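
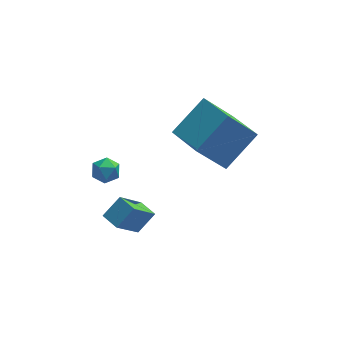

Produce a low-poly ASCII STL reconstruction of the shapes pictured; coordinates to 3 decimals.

solid 
facet normal -0.656 -0.483 -0.579
outer loop
vertex 0.579 -0.191 2.161
vertex -0.312 1.497 1.762
vertex 1.888 0.094 0.441
endloop
endfacet
facet normal 0.457 -0.866 0.204
outer loop
vertex 3.312 1.143 1.698
vertex 0.579 -0.191 2.161
vertex 1.888 0.094 0.441
endloop
endfacet
facet normal -0.656 -0.483 -0.579
outer loop
vertex 1.888 0.094 0.441
vertex -0.312 1.497 1.762
vertex 0.997 1.782 0.042
endloop
endfacet
facet normal 0.600 0.130 -0.789
outer loop
vertex 0.997 1.782 0.042
vertex 3.312 1.143 1.698
vertex 1.888 0.094 0.441
endloop
endfacet
facet normal -0.600 -0.130 0.789
outer loop
vertex 0.579 -0.191 2.161
vertex 1.112 2.546 3.019
vertex -0.312 1.497 1.762
endloop
endfacet
facet normal 0.457 -0.866 0.204
outer loop
vertex 2.003 0.858 3.418
vertex 0.579 -0.191 2.161
vertex 3.312 1.143 1.698
endloop
endfacet
facet normal -0.600 -0.130 0.789
outer loop
vertex 2.003 0.858 3.418
vertex 1.112 2.546 3.019
vertex 0.579 -0.191 2.161
endloop
endfacet
facet normal -0.457 0.866 -0.204
outer loop
vertex -0.312 1.497 1.762
vertex 1.112 2.546 3.019
vertex 0.997 1.782 0.042
endloop
endfacet
facet normal 0.600 0.130 -0.789
outer loop
vertex 2.421 2.831 1.299
vertex 3.312 1.143 1.698
vertex 0.997 1.782 0.042
endloop
endfacet
facet normal -0.457 0.866 -0.204
outer loop
vertex 0.997 1.782 0.042
vertex 1.112 2.546 3.019
vertex 2.421 2.831 1.299
endloop
endfacet
facet normal 0.656 0.483 0.579
outer loop
vertex 2.421 2.831 1.299
vertex 2.003 0.858 3.418
vertex 3.312 1.143 1.698
endloop
endfacet
facet normal 0.656 0.483 0.579
outer loop
vertex 1.112 2.546 3.019
vertex 2.003 0.858 3.418
vertex 2.421 2.831 1.299
endloop
endfacet
facet normal -0.478 0.249 0.842
outer loop
vertex -3.733 1.319 -0.06
vertex -3.484 0.739 0.253
vertex -3.118 1.34 0.283
endloop
endfacet
facet normal -0.292 0.831 0.473
outer loop
vertex -3.733 1.319 -0.06
vertex -3.118 1.34 0.283
vertex -3.187 1.668 -0.336
endloop
endfacet
facet normal -0.591 0.788 -0.174
outer loop
vertex -3.733 1.319 -0.06
vertex -3.187 1.668 -0.336
vertex -3.596 1.27 -0.749
endloop
endfacet
facet normal -0.963 0.178 -0.204
outer loop
vertex -3.733 1.319 -0.06
vertex -3.596 1.27 -0.749
vertex -3.779 0.696 -0.385
endloop
endfacet
facet normal -0.893 -0.155 0.423
outer loop
vertex -3.733 1.319 -0.06
vertex -3.779 0.696 -0.385
vertex -3.484 0.739 0.253
endloop
endfacet
facet normal 0.417 0.822 0.389
outer loop
vertex -3.187 1.668 -0.336
vertex -3.118 1.34 0.283
vertex -2.601 1.304 -0.195
endloop
endfacet
facet normal 0.117 -0.120 0.986
outer loop
vertex -3.118 1.34 0.283
vertex -3.484 0.739 0.253
vertex -2.784 0.73 0.169
endloop
endfacet
facet normal -0.554 -0.773 0.308
outer loop
vertex -3.484 0.739 0.253
vertex -3.779 0.696 -0.385
vertex -3.193 0.332 -0.244
endloop
endfacet
facet normal -0.669 -0.234 -0.706
outer loop
vertex -3.779 0.696 -0.385
vertex -3.596 1.27 -0.749
vertex -3.262 0.66 -0.863
endloop
endfacet
facet normal -0.069 0.752 -0.656
outer loop
vertex -3.596 1.27 -0.749
vertex -3.187 1.668 -0.336
vertex -2.896 1.261 -0.833
endloop
endfacet
facet normal 0.963 -0.178 0.204
outer loop
vertex -2.647 0.681 -0.52
vertex -2.601 1.304 -0.195
vertex -2.784 0.73 0.169
endloop
endfacet
facet normal 0.591 -0.788 0.174
outer loop
vertex -2.647 0.681 -0.52
vertex -2.784 0.73 0.169
vertex -3.193 0.332 -0.244
endloop
endfacet
facet normal 0.292 -0.831 -0.473
outer loop
vertex -2.647 0.681 -0.52
vertex -3.193 0.332 -0.244
vertex -3.262 0.66 -0.863
endloop
endfacet
facet normal 0.478 -0.249 -0.842
outer loop
vertex -2.647 0.681 -0.52
vertex -3.262 0.66 -0.863
vertex -2.896 1.261 -0.833
endloop
endfacet
facet normal 0.893 0.155 -0.423
outer loop
vertex -2.647 0.681 -0.52
vertex -2.896 1.261 -0.833
vertex -2.601 1.304 -0.195
endloop
endfacet
facet normal 0.669 0.234 0.706
outer loop
vertex -2.784 0.73 0.169
vertex -2.601 1.304 -0.195
vertex -3.118 1.34 0.283
endloop
endfacet
facet normal 0.069 -0.752 0.656
outer loop
vertex -3.193 0.332 -0.244
vertex -2.784 0.73 0.169
vertex -3.484 0.739 0.253
endloop
endfacet
facet normal -0.417 -0.822 -0.389
outer loop
vertex -3.262 0.66 -0.863
vertex -3.193 0.332 -0.244
vertex -3.779 0.696 -0.385
endloop
endfacet
facet normal -0.117 0.120 -0.986
outer loop
vertex -2.896 1.261 -0.833
vertex -3.262 0.66 -0.863
vertex -3.596 1.27 -0.749
endloop
endfacet
facet normal 0.554 0.773 -0.308
outer loop
vertex -2.601 1.304 -0.195
vertex -2.896 1.261 -0.833
vertex -3.187 1.668 -0.336
endloop
endfacet
facet normal -0.617 0.780 0.106
outer loop
vertex -2.682 -1.308 0.32
vertex -1.758 -0.365 -1.249
vertex -3.431 -1.8 -0.417
endloop
endfacet
facet normal -0.451 -0.460 0.765
outer loop
vertex -2.882 -2.495 -0.511
vertex -2.682 -1.308 0.32
vertex -3.431 -1.8 -0.417
endloop
endfacet
facet normal -0.617 0.780 0.106
outer loop
vertex -3.431 -1.8 -0.417
vertex -1.758 -0.365 -1.249
vertex -2.507 -0.857 -1.986
endloop
endfacet
facet normal -0.646 -0.424 -0.635
outer loop
vertex -2.507 -0.857 -1.986
vertex -2.882 -2.495 -0.511
vertex -3.431 -1.8 -0.417
endloop
endfacet
facet normal 0.646 0.424 0.635
outer loop
vertex -2.682 -1.308 0.32
vertex -1.209 -1.06 -1.343
vertex -1.758 -0.365 -1.249
endloop
endfacet
facet normal -0.451 -0.460 0.765
outer loop
vertex -2.133 -2.003 0.226
vertex -2.682 -1.308 0.32
vertex -2.882 -2.495 -0.511
endloop
endfacet
facet normal 0.646 0.424 0.635
outer loop
vertex -2.133 -2.003 0.226
vertex -1.209 -1.06 -1.343
vertex -2.682 -1.308 0.32
endloop
endfacet
facet normal 0.451 0.460 -0.765
outer loop
vertex -1.758 -0.365 -1.249
vertex -1.209 -1.06 -1.343
vertex -2.507 -0.857 -1.986
endloop
endfacet
facet normal -0.646 -0.424 -0.635
outer loop
vertex -1.958 -1.552 -2.08
vertex -2.882 -2.495 -0.511
vertex -2.507 -0.857 -1.986
endloop
endfacet
facet normal 0.451 0.460 -0.765
outer loop
vertex -2.507 -0.857 -1.986
vertex -1.209 -1.06 -1.343
vertex -1.958 -1.552 -2.08
endloop
endfacet
facet normal 0.617 -0.780 -0.106
outer loop
vertex -1.958 -1.552 -2.08
vertex -2.133 -2.003 0.226
vertex -2.882 -2.495 -0.511
endloop
endfacet
facet normal 0.617 -0.780 -0.106
outer loop
vertex -1.209 -1.06 -1.343
vertex -2.133 -2.003 0.226
vertex -1.958 -1.552 -2.08
endloop
endfacet

endsolid


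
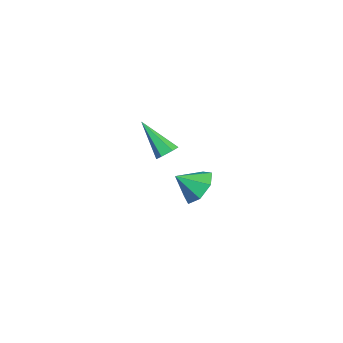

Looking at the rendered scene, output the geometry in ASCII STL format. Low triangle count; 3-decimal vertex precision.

solid 
facet normal -0.041 0.790 -0.612
outer loop
vertex 3.472 0.352 -0.836
vertex 2.887 -0.086 -1.362
vertex 2.717 0.45 -0.659
endloop
endfacet
facet normal 0.232 0.035 0.972
outer loop
vertex 3.472 0.352 -0.836
vertex 2.717 0.45 -0.659
vertex 2.933 -0.994 -0.658
endloop
endfacet
facet normal -0.041 0.790 -0.612
outer loop
vertex 2.717 0.45 -0.659
vertex 2.887 -0.086 -1.362
vertex 2.091 0.145 -1.011
endloop
endfacet
facet normal -0.463 -0.069 0.884
outer loop
vertex 2.717 0.45 -0.659
vertex 2.091 0.145 -1.011
vertex 2.933 -0.994 -0.658
endloop
endfacet
facet normal -0.041 0.790 -0.612
outer loop
vertex 2.091 0.145 -1.011
vertex 2.887 -0.086 -1.362
vertex 2.063 -0.334 -1.627
endloop
endfacet
facet normal -0.793 -0.463 0.396
outer loop
vertex 2.091 0.145 -1.011
vertex 2.063 -0.334 -1.627
vertex 2.933 -0.994 -0.658
endloop
endfacet
facet normal -0.041 0.790 -0.612
outer loop
vertex 2.063 -0.334 -1.627
vertex 2.887 -0.086 -1.362
vertex 2.656 -0.626 -2.044
endloop
endfacet
facet normal -0.508 -0.852 -0.125
outer loop
vertex 2.063 -0.334 -1.627
vertex 2.656 -0.626 -2.044
vertex 2.933 -0.994 -0.658
endloop
endfacet
facet normal -0.041 0.790 -0.612
outer loop
vertex 2.656 -0.626 -2.044
vertex 2.887 -0.086 -1.362
vertex 3.422 -0.511 -1.947
endloop
endfacet
facet normal 0.178 -0.942 -0.286
outer loop
vertex 2.656 -0.626 -2.044
vertex 3.422 -0.511 -1.947
vertex 2.933 -0.994 -0.658
endloop
endfacet
facet normal -0.041 0.790 -0.611
outer loop
vertex 3.422 -0.511 -1.947
vertex 2.887 -0.086 -1.362
vertex 3.785 -0.076 -1.409
endloop
endfacet
facet normal 0.746 -0.665 0.034
outer loop
vertex 3.422 -0.511 -1.947
vertex 3.785 -0.076 -1.409
vertex 2.933 -0.994 -0.658
endloop
endfacet
facet normal -0.041 0.790 -0.612
outer loop
vertex 3.785 -0.076 -1.409
vertex 2.887 -0.086 -1.362
vertex 3.472 0.352 -0.836
endloop
endfacet
facet normal 0.771 -0.230 0.593
outer loop
vertex 3.785 -0.076 -1.409
vertex 3.472 0.352 -0.836
vertex 2.933 -0.994 -0.658
endloop
endfacet
facet normal 0.465 0.533 -0.707
outer loop
vertex -1.707 -0.859 -2.265
vertex -2.053 -1.059 -2.643
vertex -2.177 -0.595 -2.375
endloop
endfacet
facet normal 0.117 0.552 0.826
outer loop
vertex -1.707 -0.859 -2.265
vertex -2.177 -0.595 -2.375
vertex -2.967 -2.101 -1.257
endloop
endfacet
facet normal 0.466 0.533 -0.707
outer loop
vertex -2.177 -0.595 -2.375
vertex -2.053 -1.059 -2.643
vertex -2.523 -0.794 -2.753
endloop
endfacet
facet normal -0.714 0.618 0.328
outer loop
vertex -2.177 -0.595 -2.375
vertex -2.523 -0.794 -2.753
vertex -2.967 -2.101 -1.257
endloop
endfacet
facet normal 0.466 0.533 -0.707
outer loop
vertex -2.523 -0.794 -2.753
vertex -2.053 -1.059 -2.643
vertex -2.399 -1.258 -3.021
endloop
endfacet
facet normal -0.941 -0.060 -0.332
outer loop
vertex -2.523 -0.794 -2.753
vertex -2.399 -1.258 -3.021
vertex -2.967 -2.101 -1.257
endloop
endfacet
facet normal 0.466 0.532 -0.707
outer loop
vertex -2.399 -1.258 -3.021
vertex -2.053 -1.059 -2.643
vertex -1.93 -1.523 -2.911
endloop
endfacet
facet normal -0.338 -0.802 -0.492
outer loop
vertex -2.399 -1.258 -3.021
vertex -1.93 -1.523 -2.911
vertex -2.967 -2.101 -1.257
endloop
endfacet
facet normal 0.466 0.532 -0.707
outer loop
vertex -1.93 -1.523 -2.911
vertex -2.053 -1.059 -2.643
vertex -1.584 -1.324 -2.533
endloop
endfacet
facet normal 0.494 -0.870 0.006
outer loop
vertex -1.93 -1.523 -2.911
vertex -1.584 -1.324 -2.533
vertex -2.967 -2.101 -1.257
endloop
endfacet
facet normal 0.466 0.531 -0.708
outer loop
vertex -1.584 -1.324 -2.533
vertex -2.053 -1.059 -2.643
vertex -1.707 -0.859 -2.265
endloop
endfacet
facet normal 0.722 -0.192 0.665
outer loop
vertex -1.584 -1.324 -2.533
vertex -1.707 -0.859 -2.265
vertex -2.967 -2.101 -1.257
endloop
endfacet

endsolid


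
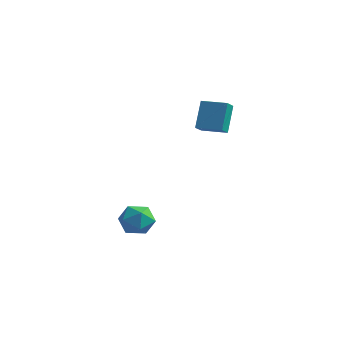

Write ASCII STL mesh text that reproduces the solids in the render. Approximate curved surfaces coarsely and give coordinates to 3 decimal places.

solid 
facet normal -0.962 -0.271 -0.028
outer loop
vertex 2.566 -0.177 2.991
vertex 2.284 0.671 4.495
vertex 2.358 0.613 2.506
endloop
endfacet
facet normal 0.161 -0.485 -0.859
outer loop
vertex 3.696 0.989 2.545
vertex 2.566 -0.177 2.991
vertex 2.358 0.613 2.506
endloop
endfacet
facet normal -0.962 -0.271 -0.028
outer loop
vertex 2.358 0.613 2.506
vertex 2.284 0.671 4.495
vertex 2.076 1.461 4.01
endloop
endfacet
facet normal -0.219 0.832 -0.510
outer loop
vertex 2.076 1.461 4.01
vertex 3.696 0.989 2.545
vertex 2.358 0.613 2.506
endloop
endfacet
facet normal 0.219 -0.832 0.510
outer loop
vertex 2.566 -0.177 2.991
vertex 3.622 1.047 4.534
vertex 2.284 0.671 4.495
endloop
endfacet
facet normal 0.161 -0.485 -0.859
outer loop
vertex 3.904 0.199 3.03
vertex 2.566 -0.177 2.991
vertex 3.696 0.989 2.545
endloop
endfacet
facet normal 0.219 -0.832 0.510
outer loop
vertex 3.904 0.199 3.03
vertex 3.622 1.047 4.534
vertex 2.566 -0.177 2.991
endloop
endfacet
facet normal -0.161 0.485 0.859
outer loop
vertex 2.284 0.671 4.495
vertex 3.622 1.047 4.534
vertex 2.076 1.461 4.01
endloop
endfacet
facet normal -0.219 0.832 -0.510
outer loop
vertex 3.414 1.837 4.049
vertex 3.696 0.989 2.545
vertex 2.076 1.461 4.01
endloop
endfacet
facet normal -0.161 0.485 0.859
outer loop
vertex 2.076 1.461 4.01
vertex 3.622 1.047 4.534
vertex 3.414 1.837 4.049
endloop
endfacet
facet normal 0.962 0.271 0.028
outer loop
vertex 3.414 1.837 4.049
vertex 3.904 0.199 3.03
vertex 3.696 0.989 2.545
endloop
endfacet
facet normal 0.962 0.271 0.028
outer loop
vertex 3.622 1.047 4.534
vertex 3.904 0.199 3.03
vertex 3.414 1.837 4.049
endloop
endfacet
facet normal 0.111 0.097 0.989
outer loop
vertex 1.12 -2.123 -2.188
vertex 0.46 -2.899 -2.038
vertex 1.468 -3.091 -2.132
endloop
endfacet
facet normal 0.706 0.291 0.646
outer loop
vertex 1.12 -2.123 -2.188
vertex 1.468 -3.091 -2.132
vertex 1.85 -2.447 -2.84
endloop
endfacet
facet normal 0.539 0.819 0.197
outer loop
vertex 1.12 -2.123 -2.188
vertex 1.85 -2.447 -2.84
vertex 1.079 -1.857 -3.183
endloop
endfacet
facet normal -0.159 0.952 0.261
outer loop
vertex 1.12 -2.123 -2.188
vertex 1.079 -1.857 -3.183
vertex 0.219 -2.136 -2.688
endloop
endfacet
facet normal -0.424 0.506 0.751
outer loop
vertex 1.12 -2.123 -2.188
vertex 0.219 -2.136 -2.688
vertex 0.46 -2.899 -2.038
endloop
endfacet
facet normal 0.929 -0.266 0.259
outer loop
vertex 1.85 -2.447 -2.84
vertex 1.468 -3.091 -2.132
vertex 1.641 -3.424 -3.092
endloop
endfacet
facet normal -0.035 -0.580 0.814
outer loop
vertex 1.468 -3.091 -2.132
vertex 0.46 -2.899 -2.038
vertex 0.781 -3.703 -2.597
endloop
endfacet
facet normal -0.899 0.082 0.429
outer loop
vertex 0.46 -2.899 -2.038
vertex 0.219 -2.136 -2.688
vertex 0.01 -3.113 -2.94
endloop
endfacet
facet normal -0.470 0.804 -0.364
outer loop
vertex 0.219 -2.136 -2.688
vertex 1.079 -1.857 -3.183
vertex 0.392 -2.469 -3.648
endloop
endfacet
facet normal 0.659 0.589 -0.468
outer loop
vertex 1.079 -1.857 -3.183
vertex 1.85 -2.447 -2.84
vertex 1.4 -2.661 -3.742
endloop
endfacet
facet normal 0.159 -0.952 -0.261
outer loop
vertex 0.74 -3.437 -3.592
vertex 1.641 -3.424 -3.092
vertex 0.781 -3.703 -2.597
endloop
endfacet
facet normal -0.539 -0.819 -0.197
outer loop
vertex 0.74 -3.437 -3.592
vertex 0.781 -3.703 -2.597
vertex 0.01 -3.113 -2.94
endloop
endfacet
facet normal -0.706 -0.291 -0.646
outer loop
vertex 0.74 -3.437 -3.592
vertex 0.01 -3.113 -2.94
vertex 0.392 -2.469 -3.648
endloop
endfacet
facet normal -0.111 -0.097 -0.989
outer loop
vertex 0.74 -3.437 -3.592
vertex 0.392 -2.469 -3.648
vertex 1.4 -2.661 -3.742
endloop
endfacet
facet normal 0.424 -0.506 -0.751
outer loop
vertex 0.74 -3.437 -3.592
vertex 1.4 -2.661 -3.742
vertex 1.641 -3.424 -3.092
endloop
endfacet
facet normal 0.470 -0.804 0.364
outer loop
vertex 0.781 -3.703 -2.597
vertex 1.641 -3.424 -3.092
vertex 1.468 -3.091 -2.132
endloop
endfacet
facet normal -0.659 -0.589 0.468
outer loop
vertex 0.01 -3.113 -2.94
vertex 0.781 -3.703 -2.597
vertex 0.46 -2.899 -2.038
endloop
endfacet
facet normal -0.929 0.266 -0.259
outer loop
vertex 0.392 -2.469 -3.648
vertex 0.01 -3.113 -2.94
vertex 0.219 -2.136 -2.688
endloop
endfacet
facet normal 0.035 0.580 -0.814
outer loop
vertex 1.4 -2.661 -3.742
vertex 0.392 -2.469 -3.648
vertex 1.079 -1.857 -3.183
endloop
endfacet
facet normal 0.899 -0.082 -0.429
outer loop
vertex 1.641 -3.424 -3.092
vertex 1.4 -2.661 -3.742
vertex 1.85 -2.447 -2.84
endloop
endfacet

endsolid


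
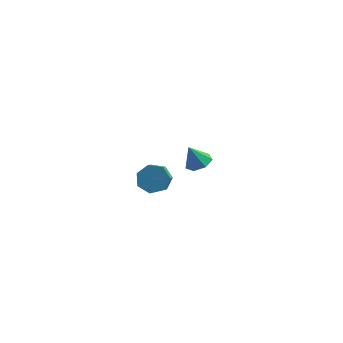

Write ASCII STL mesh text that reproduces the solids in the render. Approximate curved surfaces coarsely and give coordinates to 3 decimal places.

solid 
facet normal 0.414 0.033 -0.910
outer loop
vertex 2.841 2.792 0.682
vertex 2.267 2.817 0.422
vertex 2.636 3.293 0.607
endloop
endfacet
facet normal 0.533 0.335 0.777
outer loop
vertex 2.841 2.792 0.682
vertex 2.636 3.293 0.607
vertex 1.833 2.783 1.378
endloop
endfacet
facet normal 0.414 0.032 -0.910
outer loop
vertex 2.636 3.293 0.607
vertex 2.267 2.817 0.422
vertex 2.153 3.436 0.392
endloop
endfacet
facet normal 0.001 0.834 0.552
outer loop
vertex 2.636 3.293 0.607
vertex 2.153 3.436 0.392
vertex 1.833 2.783 1.378
endloop
endfacet
facet normal 0.413 0.032 -0.910
outer loop
vertex 2.153 3.436 0.392
vertex 2.267 2.817 0.422
vertex 1.757 3.112 0.201
endloop
endfacet
facet normal -0.681 0.693 0.238
outer loop
vertex 2.153 3.436 0.392
vertex 1.757 3.112 0.201
vertex 1.833 2.783 1.378
endloop
endfacet
facet normal 0.413 0.032 -0.910
outer loop
vertex 1.757 3.112 0.201
vertex 2.267 2.817 0.422
vertex 1.744 2.566 0.176
endloop
endfacet
facet normal -0.997 0.021 0.070
outer loop
vertex 1.757 3.112 0.201
vertex 1.744 2.566 0.176
vertex 1.833 2.783 1.378
endloop
endfacet
facet normal 0.413 0.031 -0.910
outer loop
vertex 1.744 2.566 0.176
vertex 2.267 2.817 0.422
vertex 2.126 2.209 0.337
endloop
endfacet
facet normal -0.711 -0.681 0.176
outer loop
vertex 1.744 2.566 0.176
vertex 2.126 2.209 0.337
vertex 1.833 2.783 1.378
endloop
endfacet
facet normal 0.413 0.031 -0.910
outer loop
vertex 2.126 2.209 0.337
vertex 2.267 2.817 0.422
vertex 2.614 2.31 0.562
endloop
endfacet
facet normal -0.037 -0.879 0.475
outer loop
vertex 2.126 2.209 0.337
vertex 2.614 2.31 0.562
vertex 1.833 2.783 1.378
endloop
endfacet
facet normal 0.414 0.032 -0.910
outer loop
vertex 2.614 2.31 0.562
vertex 2.267 2.817 0.422
vertex 2.841 2.792 0.682
endloop
endfacet
facet normal 0.516 -0.428 0.742
outer loop
vertex 2.614 2.31 0.562
vertex 2.841 2.792 0.682
vertex 1.833 2.783 1.378
endloop
endfacet
facet normal -0.023 0.781 -0.624
outer loop
vertex 1.841 -1.962 3.349
vertex 1.177 -2.032 3.286
vertex 1.518 -1.666 3.731
endloop
endfacet
facet normal 0.831 0.362 0.422
outer loop
vertex 1.841 -1.962 3.349
vertex 1.518 -1.666 3.731
vertex 1.866 -2.797 4.017
endloop
endfacet
facet normal 0.832 0.362 0.420
outer loop
vertex 1.866 -2.797 4.017
vertex 1.518 -1.666 3.731
vertex 1.544 -2.501 4.399
endloop
endfacet
facet normal 0.024 -0.780 0.625
outer loop
vertex 1.866 -2.797 4.017
vertex 1.544 -2.501 4.399
vertex 1.203 -2.868 3.954
endloop
endfacet
facet normal -0.025 0.781 -0.624
outer loop
vertex 1.518 -1.666 3.731
vertex 1.177 -2.032 3.286
vertex 0.939 -1.646 3.779
endloop
endfacet
facet normal 0.086 0.624 0.777
outer loop
vertex 1.518 -1.666 3.731
vertex 0.939 -1.646 3.779
vertex 1.544 -2.501 4.399
endloop
endfacet
facet normal 0.086 0.624 0.777
outer loop
vertex 1.544 -2.501 4.399
vertex 0.939 -1.646 3.779
vertex 0.964 -2.481 4.447
endloop
endfacet
facet normal 0.025 -0.780 0.625
outer loop
vertex 1.544 -2.501 4.399
vertex 0.964 -2.481 4.447
vertex 1.203 -2.868 3.954
endloop
endfacet
facet normal -0.024 0.781 -0.624
outer loop
vertex 0.939 -1.646 3.779
vertex 1.177 -2.032 3.286
vertex 0.539 -1.917 3.455
endloop
endfacet
facet normal -0.726 0.416 0.548
outer loop
vertex 0.939 -1.646 3.779
vertex 0.539 -1.917 3.455
vertex 0.964 -2.481 4.447
endloop
endfacet
facet normal -0.727 0.415 0.547
outer loop
vertex 0.964 -2.481 4.447
vertex 0.539 -1.917 3.455
vertex 0.565 -2.752 4.123
endloop
endfacet
facet normal 0.023 -0.781 0.624
outer loop
vertex 0.964 -2.481 4.447
vertex 0.565 -2.752 4.123
vertex 1.203 -2.868 3.954
endloop
endfacet
facet normal -0.025 0.781 -0.624
outer loop
vertex 0.539 -1.917 3.455
vertex 1.177 -2.032 3.286
vertex 0.62 -2.275 3.004
endloop
endfacet
facet normal -0.990 -0.106 -0.094
outer loop
vertex 0.539 -1.917 3.455
vertex 0.62 -2.275 3.004
vertex 0.565 -2.752 4.123
endloop
endfacet
facet normal -0.990 -0.106 -0.094
outer loop
vertex 0.565 -2.752 4.123
vertex 0.62 -2.275 3.004
vertex 0.646 -3.11 3.672
endloop
endfacet
facet normal 0.023 -0.781 0.624
outer loop
vertex 0.565 -2.752 4.123
vertex 0.646 -3.11 3.672
vertex 1.203 -2.868 3.954
endloop
endfacet
facet normal -0.025 0.781 -0.624
outer loop
vertex 0.62 -2.275 3.004
vertex 1.177 -2.032 3.286
vertex 1.12 -2.45 2.765
endloop
endfacet
facet normal -0.509 -0.547 -0.664
outer loop
vertex 0.62 -2.275 3.004
vertex 1.12 -2.45 2.765
vertex 0.646 -3.11 3.672
endloop
endfacet
facet normal -0.510 -0.547 -0.664
outer loop
vertex 0.646 -3.11 3.672
vertex 1.12 -2.45 2.765
vertex 1.146 -3.286 3.433
endloop
endfacet
facet normal 0.023 -0.781 0.624
outer loop
vertex 0.646 -3.11 3.672
vertex 1.146 -3.286 3.433
vertex 1.203 -2.868 3.954
endloop
endfacet
facet normal -0.023 0.781 -0.624
outer loop
vertex 1.12 -2.45 2.765
vertex 1.177 -2.032 3.286
vertex 1.664 -2.311 2.919
endloop
endfacet
facet normal 0.356 -0.577 -0.736
outer loop
vertex 1.12 -2.45 2.765
vertex 1.664 -2.311 2.919
vertex 1.146 -3.286 3.433
endloop
endfacet
facet normal 0.357 -0.577 -0.735
outer loop
vertex 1.146 -3.286 3.433
vertex 1.664 -2.311 2.919
vertex 1.689 -3.146 3.587
endloop
endfacet
facet normal 0.024 -0.781 0.624
outer loop
vertex 1.146 -3.286 3.433
vertex 1.689 -3.146 3.587
vertex 1.203 -2.868 3.954
endloop
endfacet
facet normal -0.023 0.781 -0.624
outer loop
vertex 1.664 -2.311 2.919
vertex 1.177 -2.032 3.286
vertex 1.841 -1.962 3.349
endloop
endfacet
facet normal 0.952 -0.173 -0.252
outer loop
vertex 1.664 -2.311 2.919
vertex 1.841 -1.962 3.349
vertex 1.689 -3.146 3.587
endloop
endfacet
facet normal 0.952 -0.173 -0.252
outer loop
vertex 1.689 -3.146 3.587
vertex 1.841 -1.962 3.349
vertex 1.866 -2.797 4.017
endloop
endfacet
facet normal 0.024 -0.781 0.624
outer loop
vertex 1.689 -3.146 3.587
vertex 1.866 -2.797 4.017
vertex 1.203 -2.868 3.954
endloop
endfacet

endsolid


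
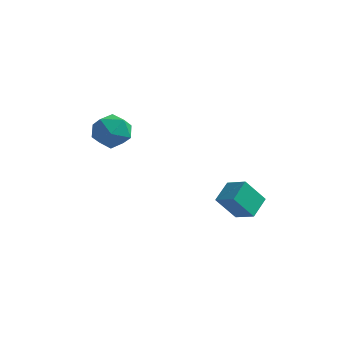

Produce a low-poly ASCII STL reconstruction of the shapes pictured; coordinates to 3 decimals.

solid 
facet normal -0.482 -0.374 0.793
outer loop
vertex 2.682 -3.346 -3.041
vertex 2.753 -2.307 -2.508
vertex 1.729 -3.055 -3.483
endloop
endfacet
facet normal -0.060 -0.888 -0.455
outer loop
vertex 2.427 -2.513 -4.632
vertex 2.682 -3.346 -3.041
vertex 1.729 -3.055 -3.483
endloop
endfacet
facet normal -0.482 -0.374 0.793
outer loop
vertex 1.729 -3.055 -3.483
vertex 2.753 -2.307 -2.508
vertex 1.8 -2.016 -2.95
endloop
endfacet
facet normal -0.874 0.267 -0.405
outer loop
vertex 1.8 -2.016 -2.95
vertex 2.427 -2.513 -4.632
vertex 1.729 -3.055 -3.483
endloop
endfacet
facet normal 0.874 -0.267 0.405
outer loop
vertex 2.682 -3.346 -3.041
vertex 3.451 -1.765 -3.657
vertex 2.753 -2.307 -2.508
endloop
endfacet
facet normal -0.060 -0.888 -0.455
outer loop
vertex 3.38 -2.804 -4.19
vertex 2.682 -3.346 -3.041
vertex 2.427 -2.513 -4.632
endloop
endfacet
facet normal 0.874 -0.267 0.405
outer loop
vertex 3.38 -2.804 -4.19
vertex 3.451 -1.765 -3.657
vertex 2.682 -3.346 -3.041
endloop
endfacet
facet normal 0.060 0.888 0.455
outer loop
vertex 2.753 -2.307 -2.508
vertex 3.451 -1.765 -3.657
vertex 1.8 -2.016 -2.95
endloop
endfacet
facet normal -0.874 0.267 -0.405
outer loop
vertex 2.498 -1.474 -4.099
vertex 2.427 -2.513 -4.632
vertex 1.8 -2.016 -2.95
endloop
endfacet
facet normal 0.060 0.888 0.455
outer loop
vertex 1.8 -2.016 -2.95
vertex 3.451 -1.765 -3.657
vertex 2.498 -1.474 -4.099
endloop
endfacet
facet normal 0.482 0.374 -0.793
outer loop
vertex 2.498 -1.474 -4.099
vertex 3.38 -2.804 -4.19
vertex 2.427 -2.513 -4.632
endloop
endfacet
facet normal 0.482 0.374 -0.793
outer loop
vertex 3.451 -1.765 -3.657
vertex 3.38 -2.804 -4.19
vertex 2.498 -1.474 -4.099
endloop
endfacet
facet normal -0.683 0.131 0.719
outer loop
vertex -3.555 -3.902 0.198
vertex -2.957 -4.366 0.85
vertex -2.893 -3.376 0.731
endloop
endfacet
facet normal -0.715 0.657 0.239
outer loop
vertex -3.555 -3.902 0.198
vertex -2.893 -3.376 0.731
vertex -3.03 -3.173 -0.238
endloop
endfacet
facet normal -0.840 0.366 -0.400
outer loop
vertex -3.555 -3.902 0.198
vertex -3.03 -3.173 -0.238
vertex -3.178 -4.037 -0.717
endloop
endfacet
facet normal -0.886 -0.341 -0.315
outer loop
vertex -3.555 -3.902 0.198
vertex -3.178 -4.037 -0.717
vertex -3.133 -4.774 -0.044
endloop
endfacet
facet normal -0.788 -0.486 0.377
outer loop
vertex -3.555 -3.902 0.198
vertex -3.133 -4.774 -0.044
vertex -2.957 -4.366 0.85
endloop
endfacet
facet normal -0.075 0.974 0.215
outer loop
vertex -3.03 -3.173 -0.238
vertex -2.893 -3.376 0.731
vertex -2.107 -3.186 0.144
endloop
endfacet
facet normal -0.023 0.121 0.992
outer loop
vertex -2.893 -3.376 0.731
vertex -2.957 -4.366 0.85
vertex -2.062 -3.923 0.817
endloop
endfacet
facet normal -0.194 -0.877 0.439
outer loop
vertex -2.957 -4.366 0.85
vertex -3.133 -4.774 -0.044
vertex -2.21 -4.787 0.338
endloop
endfacet
facet normal -0.353 -0.643 -0.680
outer loop
vertex -3.133 -4.774 -0.044
vertex -3.178 -4.037 -0.717
vertex -2.347 -4.584 -0.631
endloop
endfacet
facet normal -0.279 0.502 -0.819
outer loop
vertex -3.178 -4.037 -0.717
vertex -3.03 -3.173 -0.238
vertex -2.283 -3.594 -0.75
endloop
endfacet
facet normal 0.886 0.341 0.315
outer loop
vertex -1.685 -4.058 -0.098
vertex -2.107 -3.186 0.144
vertex -2.062 -3.923 0.817
endloop
endfacet
facet normal 0.840 -0.366 0.400
outer loop
vertex -1.685 -4.058 -0.098
vertex -2.062 -3.923 0.817
vertex -2.21 -4.787 0.338
endloop
endfacet
facet normal 0.715 -0.657 -0.239
outer loop
vertex -1.685 -4.058 -0.098
vertex -2.21 -4.787 0.338
vertex -2.347 -4.584 -0.631
endloop
endfacet
facet normal 0.683 -0.131 -0.719
outer loop
vertex -1.685 -4.058 -0.098
vertex -2.347 -4.584 -0.631
vertex -2.283 -3.594 -0.75
endloop
endfacet
facet normal 0.788 0.486 -0.377
outer loop
vertex -1.685 -4.058 -0.098
vertex -2.283 -3.594 -0.75
vertex -2.107 -3.186 0.144
endloop
endfacet
facet normal 0.353 0.643 0.680
outer loop
vertex -2.062 -3.923 0.817
vertex -2.107 -3.186 0.144
vertex -2.893 -3.376 0.731
endloop
endfacet
facet normal 0.279 -0.502 0.819
outer loop
vertex -2.21 -4.787 0.338
vertex -2.062 -3.923 0.817
vertex -2.957 -4.366 0.85
endloop
endfacet
facet normal 0.075 -0.974 -0.215
outer loop
vertex -2.347 -4.584 -0.631
vertex -2.21 -4.787 0.338
vertex -3.133 -4.774 -0.044
endloop
endfacet
facet normal 0.023 -0.121 -0.992
outer loop
vertex -2.283 -3.594 -0.75
vertex -2.347 -4.584 -0.631
vertex -3.178 -4.037 -0.717
endloop
endfacet
facet normal 0.194 0.877 -0.439
outer loop
vertex -2.107 -3.186 0.144
vertex -2.283 -3.594 -0.75
vertex -3.03 -3.173 -0.238
endloop
endfacet

endsolid


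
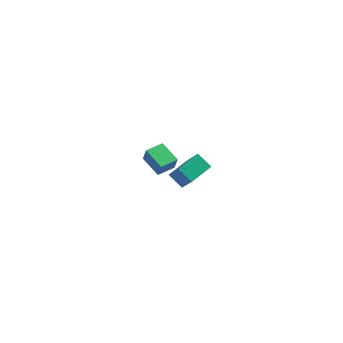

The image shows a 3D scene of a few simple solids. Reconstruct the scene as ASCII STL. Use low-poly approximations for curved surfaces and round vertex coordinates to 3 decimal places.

solid 
facet normal -0.770 0.575 0.277
outer loop
vertex -3.623 -2.508 3.334
vertex -3.054 -1.735 3.31
vertex -3.818 -2.39 2.546
endloop
endfacet
facet normal -0.592 -0.806 0.026
outer loop
vertex -2.886 -3.085 2.21
vertex -3.623 -2.508 3.334
vertex -3.818 -2.39 2.546
endloop
endfacet
facet normal -0.770 0.575 0.277
outer loop
vertex -3.818 -2.39 2.546
vertex -3.054 -1.735 3.31
vertex -3.249 -1.616 2.522
endloop
endfacet
facet normal -0.238 0.145 -0.960
outer loop
vertex -3.249 -1.616 2.522
vertex -2.886 -3.085 2.21
vertex -3.818 -2.39 2.546
endloop
endfacet
facet normal 0.238 -0.145 0.960
outer loop
vertex -3.623 -2.508 3.334
vertex -2.122 -2.43 2.974
vertex -3.054 -1.735 3.31
endloop
endfacet
facet normal -0.592 -0.805 0.025
outer loop
vertex -2.691 -3.204 2.998
vertex -3.623 -2.508 3.334
vertex -2.886 -3.085 2.21
endloop
endfacet
facet normal 0.238 -0.145 0.960
outer loop
vertex -2.691 -3.204 2.998
vertex -2.122 -2.43 2.974
vertex -3.623 -2.508 3.334
endloop
endfacet
facet normal 0.592 0.806 -0.025
outer loop
vertex -3.054 -1.735 3.31
vertex -2.122 -2.43 2.974
vertex -3.249 -1.616 2.522
endloop
endfacet
facet normal -0.238 0.145 -0.960
outer loop
vertex -2.317 -2.312 2.186
vertex -2.886 -3.085 2.21
vertex -3.249 -1.616 2.522
endloop
endfacet
facet normal 0.592 0.805 -0.026
outer loop
vertex -3.249 -1.616 2.522
vertex -2.122 -2.43 2.974
vertex -2.317 -2.312 2.186
endloop
endfacet
facet normal 0.770 -0.575 -0.277
outer loop
vertex -2.317 -2.312 2.186
vertex -2.691 -3.204 2.998
vertex -2.886 -3.085 2.21
endloop
endfacet
facet normal 0.770 -0.575 -0.277
outer loop
vertex -2.122 -2.43 2.974
vertex -2.691 -3.204 2.998
vertex -2.317 -2.312 2.186
endloop
endfacet
facet normal -0.367 0.476 -0.799
outer loop
vertex -4.207 3.219 -4.302
vertex -3.509 4.355 -3.946
vertex -3.411 2.903 -4.856
endloop
endfacet
facet normal -0.506 -0.823 -0.258
outer loop
vertex -2.611 1.865 -3.114
vertex -4.207 3.219 -4.302
vertex -3.411 2.903 -4.856
endloop
endfacet
facet normal -0.367 0.476 -0.799
outer loop
vertex -3.411 2.903 -4.856
vertex -3.509 4.355 -3.946
vertex -2.713 4.039 -4.5
endloop
endfacet
facet normal 0.781 -0.310 -0.543
outer loop
vertex -2.713 4.039 -4.5
vertex -2.611 1.865 -3.114
vertex -3.411 2.903 -4.856
endloop
endfacet
facet normal -0.781 0.310 0.543
outer loop
vertex -4.207 3.219 -4.302
vertex -2.709 3.317 -2.204
vertex -3.509 4.355 -3.946
endloop
endfacet
facet normal -0.506 -0.823 -0.258
outer loop
vertex -3.407 2.181 -2.56
vertex -4.207 3.219 -4.302
vertex -2.611 1.865 -3.114
endloop
endfacet
facet normal -0.781 0.310 0.543
outer loop
vertex -3.407 2.181 -2.56
vertex -2.709 3.317 -2.204
vertex -4.207 3.219 -4.302
endloop
endfacet
facet normal 0.506 0.823 0.258
outer loop
vertex -3.509 4.355 -3.946
vertex -2.709 3.317 -2.204
vertex -2.713 4.039 -4.5
endloop
endfacet
facet normal 0.781 -0.310 -0.543
outer loop
vertex -1.913 3.001 -2.758
vertex -2.611 1.865 -3.114
vertex -2.713 4.039 -4.5
endloop
endfacet
facet normal 0.506 0.823 0.258
outer loop
vertex -2.713 4.039 -4.5
vertex -2.709 3.317 -2.204
vertex -1.913 3.001 -2.758
endloop
endfacet
facet normal 0.367 -0.476 0.799
outer loop
vertex -1.913 3.001 -2.758
vertex -3.407 2.181 -2.56
vertex -2.611 1.865 -3.114
endloop
endfacet
facet normal 0.367 -0.476 0.799
outer loop
vertex -2.709 3.317 -2.204
vertex -3.407 2.181 -2.56
vertex -1.913 3.001 -2.758
endloop
endfacet

endsolid


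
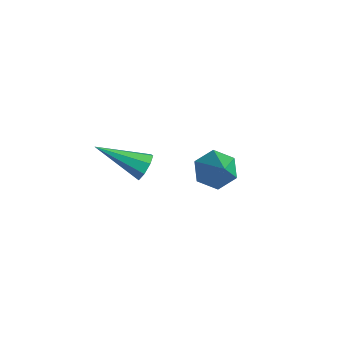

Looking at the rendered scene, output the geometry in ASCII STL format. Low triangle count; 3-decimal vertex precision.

solid 
facet normal -0.636 0.329 -0.698
outer loop
vertex -0.423 2.968 -3.52
vertex -1.015 2.497 -3.203
vertex -0.914 3.265 -2.933
endloop
endfacet
facet normal 0.681 0.699 0.216
outer loop
vertex -0.423 2.968 -3.52
vertex -0.914 3.265 -2.933
vertex 0.175 1.883 -1.897
endloop
endfacet
facet normal -0.636 0.329 -0.698
outer loop
vertex -0.914 3.265 -2.933
vertex -1.015 2.497 -3.203
vertex -1.505 2.794 -2.616
endloop
endfacet
facet normal -0.030 0.584 0.811
outer loop
vertex -0.914 3.265 -2.933
vertex -1.505 2.794 -2.616
vertex 0.175 1.883 -1.897
endloop
endfacet
facet normal -0.636 0.329 -0.698
outer loop
vertex -1.505 2.794 -2.616
vertex -1.015 2.497 -3.203
vertex -1.606 2.026 -2.886
endloop
endfacet
facet normal -0.486 -0.232 0.842
outer loop
vertex -1.505 2.794 -2.616
vertex -1.606 2.026 -2.886
vertex 0.175 1.883 -1.897
endloop
endfacet
facet normal -0.636 0.328 -0.698
outer loop
vertex -1.606 2.026 -2.886
vertex -1.015 2.497 -3.203
vertex -1.116 1.729 -3.472
endloop
endfacet
facet normal -0.230 -0.932 0.280
outer loop
vertex -1.606 2.026 -2.886
vertex -1.116 1.729 -3.472
vertex 0.175 1.883 -1.897
endloop
endfacet
facet normal -0.636 0.328 -0.699
outer loop
vertex -1.116 1.729 -3.472
vertex -1.015 2.497 -3.203
vertex -0.524 2.201 -3.789
endloop
endfacet
facet normal 0.482 -0.817 -0.316
outer loop
vertex -1.116 1.729 -3.472
vertex -0.524 2.201 -3.789
vertex 0.175 1.883 -1.897
endloop
endfacet
facet normal -0.636 0.329 -0.699
outer loop
vertex -0.524 2.201 -3.789
vertex -1.015 2.497 -3.203
vertex -0.423 2.968 -3.52
endloop
endfacet
facet normal 0.938 -0.002 -0.347
outer loop
vertex -0.524 2.201 -3.789
vertex -0.423 2.968 -3.52
vertex 0.175 1.883 -1.897
endloop
endfacet
facet normal 0.674 0.590 -0.445
outer loop
vertex 0.202 -1.338 0.375
vertex -0.133 -1.302 -0.084
vertex -0.076 -1.003 0.398
endloop
endfacet
facet normal 0.176 0.078 0.981
outer loop
vertex 0.202 -1.338 0.375
vertex -0.076 -1.003 0.398
vertex -1.387 -2.398 0.744
endloop
endfacet
facet normal 0.674 0.590 -0.445
outer loop
vertex -0.076 -1.003 0.398
vertex -0.133 -1.302 -0.084
vertex -0.388 -0.843 0.138
endloop
endfacet
facet normal -0.364 0.532 0.764
outer loop
vertex -0.076 -1.003 0.398
vertex -0.388 -0.843 0.138
vertex -1.387 -2.398 0.744
endloop
endfacet
facet normal 0.674 0.590 -0.445
outer loop
vertex -0.388 -0.843 0.138
vertex -0.133 -1.302 -0.084
vertex -0.55 -0.952 -0.252
endloop
endfacet
facet normal -0.798 0.579 0.170
outer loop
vertex -0.388 -0.843 0.138
vertex -0.55 -0.952 -0.252
vertex -1.387 -2.398 0.744
endloop
endfacet
facet normal 0.674 0.590 -0.445
outer loop
vertex -0.55 -0.952 -0.252
vertex -0.133 -1.302 -0.084
vertex -0.468 -1.266 -0.544
endloop
endfacet
facet normal -0.871 0.193 -0.452
outer loop
vertex -0.55 -0.952 -0.252
vertex -0.468 -1.266 -0.544
vertex -1.387 -2.398 0.744
endloop
endfacet
facet normal 0.675 0.589 -0.445
outer loop
vertex -0.468 -1.266 -0.544
vertex -0.133 -1.302 -0.084
vertex -0.19 -1.601 -0.566
endloop
endfacet
facet normal -0.542 -0.401 -0.739
outer loop
vertex -0.468 -1.266 -0.544
vertex -0.19 -1.601 -0.566
vertex -1.387 -2.398 0.744
endloop
endfacet
facet normal 0.674 0.590 -0.445
outer loop
vertex -0.19 -1.601 -0.566
vertex -0.133 -1.302 -0.084
vertex 0.122 -1.761 -0.306
endloop
endfacet
facet normal -0.003 -0.853 -0.522
outer loop
vertex -0.19 -1.601 -0.566
vertex 0.122 -1.761 -0.306
vertex -1.387 -2.398 0.744
endloop
endfacet
facet normal 0.674 0.590 -0.445
outer loop
vertex 0.122 -1.761 -0.306
vertex -0.133 -1.302 -0.084
vertex 0.284 -1.652 0.084
endloop
endfacet
facet normal 0.430 -0.900 0.073
outer loop
vertex 0.122 -1.761 -0.306
vertex 0.284 -1.652 0.084
vertex -1.387 -2.398 0.744
endloop
endfacet
facet normal 0.674 0.589 -0.446
outer loop
vertex 0.284 -1.652 0.084
vertex -0.133 -1.302 -0.084
vertex 0.202 -1.338 0.375
endloop
endfacet
facet normal 0.504 -0.513 0.695
outer loop
vertex 0.284 -1.652 0.084
vertex 0.202 -1.338 0.375
vertex -1.387 -2.398 0.744
endloop
endfacet

endsolid


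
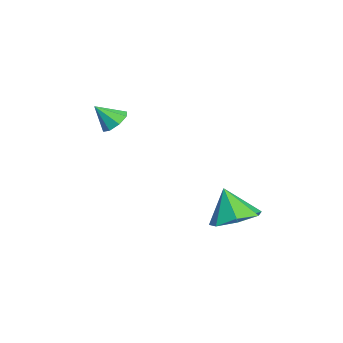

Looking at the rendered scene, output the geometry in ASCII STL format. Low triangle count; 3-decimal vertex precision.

solid 
facet normal -0.019 0.683 -0.730
outer loop
vertex -1.62 -1.653 2.651
vertex -1.891 -2.104 2.236
vertex -2.132 -1.651 2.666
endloop
endfacet
facet normal 0.029 0.324 0.946
outer loop
vertex -1.62 -1.653 2.651
vertex -2.132 -1.651 2.666
vertex -1.869 -2.896 3.084
endloop
endfacet
facet normal -0.018 0.683 -0.730
outer loop
vertex -2.132 -1.651 2.666
vertex -1.891 -2.104 2.236
vertex -2.503 -1.914 2.429
endloop
endfacet
facet normal -0.601 0.138 0.788
outer loop
vertex -2.132 -1.651 2.666
vertex -2.503 -1.914 2.429
vertex -1.869 -2.896 3.084
endloop
endfacet
facet normal -0.019 0.682 -0.732
outer loop
vertex -2.503 -1.914 2.429
vertex -1.891 -2.104 2.236
vertex -2.516 -2.289 2.08
endloop
endfacet
facet normal -0.873 -0.316 0.372
outer loop
vertex -2.503 -1.914 2.429
vertex -2.516 -2.289 2.08
vertex -1.869 -2.896 3.084
endloop
endfacet
facet normal -0.019 0.682 -0.732
outer loop
vertex -2.516 -2.289 2.08
vertex -1.891 -2.104 2.236
vertex -2.162 -2.556 1.822
endloop
endfacet
facet normal -0.630 -0.774 -0.062
outer loop
vertex -2.516 -2.289 2.08
vertex -2.162 -2.556 1.822
vertex -1.869 -2.896 3.084
endloop
endfacet
facet normal -0.020 0.682 -0.731
outer loop
vertex -2.162 -2.556 1.822
vertex -1.891 -2.104 2.236
vertex -1.649 -2.558 1.806
endloop
endfacet
facet normal -0.012 -0.966 -0.258
outer loop
vertex -2.162 -2.556 1.822
vertex -1.649 -2.558 1.806
vertex -1.869 -2.896 3.084
endloop
endfacet
facet normal -0.017 0.683 -0.731
outer loop
vertex -1.649 -2.558 1.806
vertex -1.891 -2.104 2.236
vertex -1.278 -2.295 2.043
endloop
endfacet
facet normal 0.617 -0.780 -0.100
outer loop
vertex -1.649 -2.558 1.806
vertex -1.278 -2.295 2.043
vertex -1.869 -2.896 3.084
endloop
endfacet
facet normal -0.017 0.683 -0.731
outer loop
vertex -1.278 -2.295 2.043
vertex -1.891 -2.104 2.236
vertex -1.266 -1.92 2.393
endloop
endfacet
facet normal 0.891 -0.325 0.318
outer loop
vertex -1.278 -2.295 2.043
vertex -1.266 -1.92 2.393
vertex -1.869 -2.896 3.084
endloop
endfacet
facet normal -0.017 0.683 -0.730
outer loop
vertex -1.266 -1.92 2.393
vertex -1.891 -2.104 2.236
vertex -1.62 -1.653 2.651
endloop
endfacet
facet normal 0.647 0.132 0.751
outer loop
vertex -1.266 -1.92 2.393
vertex -1.62 -1.653 2.651
vertex -1.869 -2.896 3.084
endloop
endfacet
facet normal 0.324 0.298 -0.898
outer loop
vertex 3.439 1.69 -0.599
vertex 2.712 2.434 -0.614
vertex 3.684 2.484 -0.247
endloop
endfacet
facet normal 0.598 -0.472 0.648
outer loop
vertex 3.439 1.69 -0.599
vertex 3.684 2.484 -0.247
vertex 2.228 1.986 0.734
endloop
endfacet
facet normal 0.324 0.298 -0.898
outer loop
vertex 3.684 2.484 -0.247
vertex 2.712 2.434 -0.614
vertex 3.198 3.24 -0.171
endloop
endfacet
facet normal 0.489 0.230 0.842
outer loop
vertex 3.684 2.484 -0.247
vertex 3.198 3.24 -0.171
vertex 2.228 1.986 0.734
endloop
endfacet
facet normal 0.323 0.299 -0.898
outer loop
vertex 3.198 3.24 -0.171
vertex 2.712 2.434 -0.614
vertex 2.346 3.389 -0.428
endloop
endfacet
facet normal -0.117 0.639 0.760
outer loop
vertex 3.198 3.24 -0.171
vertex 2.346 3.389 -0.428
vertex 2.228 1.986 0.734
endloop
endfacet
facet normal 0.323 0.299 -0.898
outer loop
vertex 2.346 3.389 -0.428
vertex 2.712 2.434 -0.614
vertex 1.77 2.818 -0.825
endloop
endfacet
facet normal -0.764 0.448 0.464
outer loop
vertex 2.346 3.389 -0.428
vertex 1.77 2.818 -0.825
vertex 2.228 1.986 0.734
endloop
endfacet
facet normal 0.323 0.298 -0.898
outer loop
vertex 1.77 2.818 -0.825
vertex 2.712 2.434 -0.614
vertex 1.904 1.958 -1.062
endloop
endfacet
facet normal -0.964 -0.199 0.177
outer loop
vertex 1.77 2.818 -0.825
vertex 1.904 1.958 -1.062
vertex 2.228 1.986 0.734
endloop
endfacet
facet normal 0.322 0.298 -0.898
outer loop
vertex 1.904 1.958 -1.062
vertex 2.712 2.434 -0.614
vertex 2.647 1.456 -0.962
endloop
endfacet
facet normal -0.567 -0.816 0.115
outer loop
vertex 1.904 1.958 -1.062
vertex 2.647 1.456 -0.962
vertex 2.228 1.986 0.734
endloop
endfacet
facet normal 0.324 0.298 -0.898
outer loop
vertex 2.647 1.456 -0.962
vertex 2.712 2.434 -0.614
vertex 3.439 1.69 -0.599
endloop
endfacet
facet normal 0.128 -0.937 0.325
outer loop
vertex 2.647 1.456 -0.962
vertex 3.439 1.69 -0.599
vertex 2.228 1.986 0.734
endloop
endfacet

endsolid


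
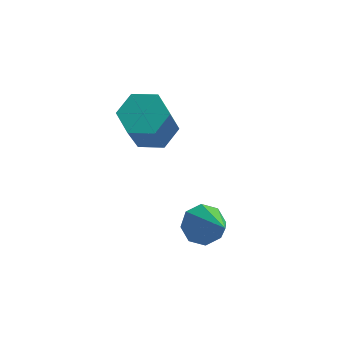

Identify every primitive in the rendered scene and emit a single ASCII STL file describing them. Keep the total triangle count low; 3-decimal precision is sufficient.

solid 
facet normal 0.038 0.499 -0.866
outer loop
vertex -0.948 2.21 1.977
vertex -1.772 2.143 1.902
vertex -1.443 2.797 2.293
endloop
endfacet
facet normal 0.802 0.502 0.324
outer loop
vertex -0.948 2.21 1.977
vertex -1.443 2.797 2.293
vertex -1.024 1.224 3.692
endloop
endfacet
facet normal 0.803 0.501 0.323
outer loop
vertex -1.024 1.224 3.692
vertex -1.443 2.797 2.293
vertex -1.518 1.811 4.008
endloop
endfacet
facet normal -0.037 -0.498 0.866
outer loop
vertex -1.024 1.224 3.692
vertex -1.518 1.811 4.008
vertex -1.848 1.157 3.618
endloop
endfacet
facet normal 0.038 0.499 -0.866
outer loop
vertex -1.443 2.797 2.293
vertex -1.772 2.143 1.902
vertex -2.267 2.73 2.218
endloop
endfacet
facet normal -0.115 0.863 0.491
outer loop
vertex -1.443 2.797 2.293
vertex -2.267 2.73 2.218
vertex -1.518 1.811 4.008
endloop
endfacet
facet normal -0.114 0.864 0.491
outer loop
vertex -1.518 1.811 4.008
vertex -2.267 2.73 2.218
vertex -2.342 1.744 3.934
endloop
endfacet
facet normal -0.037 -0.498 0.866
outer loop
vertex -1.518 1.811 4.008
vertex -2.342 1.744 3.934
vertex -1.848 1.157 3.618
endloop
endfacet
facet normal 0.037 0.498 -0.866
outer loop
vertex -2.267 2.73 2.218
vertex -1.772 2.143 1.902
vertex -2.596 2.076 1.828
endloop
endfacet
facet normal -0.917 0.361 0.168
outer loop
vertex -2.267 2.73 2.218
vertex -2.596 2.076 1.828
vertex -2.342 1.744 3.934
endloop
endfacet
facet normal -0.917 0.362 0.168
outer loop
vertex -2.342 1.744 3.934
vertex -2.596 2.076 1.828
vertex -2.672 1.09 3.543
endloop
endfacet
facet normal -0.038 -0.498 0.866
outer loop
vertex -2.342 1.744 3.934
vertex -2.672 1.09 3.543
vertex -1.848 1.157 3.618
endloop
endfacet
facet normal 0.037 0.498 -0.866
outer loop
vertex -2.596 2.076 1.828
vertex -1.772 2.143 1.902
vertex -2.102 1.489 1.512
endloop
endfacet
facet normal -0.803 -0.501 -0.324
outer loop
vertex -2.596 2.076 1.828
vertex -2.102 1.489 1.512
vertex -2.672 1.09 3.543
endloop
endfacet
facet normal -0.802 -0.502 -0.324
outer loop
vertex -2.672 1.09 3.543
vertex -2.102 1.489 1.512
vertex -2.177 0.503 3.227
endloop
endfacet
facet normal -0.038 -0.499 0.866
outer loop
vertex -2.672 1.09 3.543
vertex -2.177 0.503 3.227
vertex -1.848 1.157 3.618
endloop
endfacet
facet normal 0.037 0.498 -0.866
outer loop
vertex -2.102 1.489 1.512
vertex -1.772 2.143 1.902
vertex -1.278 1.556 1.586
endloop
endfacet
facet normal 0.114 -0.863 -0.491
outer loop
vertex -2.102 1.489 1.512
vertex -1.278 1.556 1.586
vertex -2.177 0.503 3.227
endloop
endfacet
facet normal 0.115 -0.863 -0.491
outer loop
vertex -2.177 0.503 3.227
vertex -1.278 1.556 1.586
vertex -1.353 0.57 3.302
endloop
endfacet
facet normal -0.038 -0.499 0.866
outer loop
vertex -2.177 0.503 3.227
vertex -1.353 0.57 3.302
vertex -1.848 1.157 3.618
endloop
endfacet
facet normal 0.038 0.498 -0.866
outer loop
vertex -1.278 1.556 1.586
vertex -1.772 2.143 1.902
vertex -0.948 2.21 1.977
endloop
endfacet
facet normal 0.917 -0.362 -0.168
outer loop
vertex -1.278 1.556 1.586
vertex -0.948 2.21 1.977
vertex -1.353 0.57 3.302
endloop
endfacet
facet normal 0.917 -0.362 -0.167
outer loop
vertex -1.353 0.57 3.302
vertex -0.948 2.21 1.977
vertex -1.024 1.224 3.692
endloop
endfacet
facet normal -0.037 -0.498 0.866
outer loop
vertex -1.353 0.57 3.302
vertex -1.024 1.224 3.692
vertex -1.848 1.157 3.618
endloop
endfacet
facet normal -0.435 0.591 -0.679
outer loop
vertex 0.904 0.438 -0.704
vertex 0.26 0.092 -0.592
vertex 0.597 0.681 -0.296
endloop
endfacet
facet normal 0.819 0.462 0.341
outer loop
vertex 0.904 0.438 -0.704
vertex 0.597 0.681 -0.296
vertex 1.16 -1.132 0.812
endloop
endfacet
facet normal -0.435 0.590 -0.680
outer loop
vertex 0.597 0.681 -0.296
vertex 0.26 0.092 -0.592
vertex 0.091 0.579 -0.061
endloop
endfacet
facet normal 0.253 0.561 0.788
outer loop
vertex 0.597 0.681 -0.296
vertex 0.091 0.579 -0.061
vertex 1.16 -1.132 0.812
endloop
endfacet
facet normal -0.435 0.590 -0.680
outer loop
vertex 0.091 0.579 -0.061
vertex 0.26 0.092 -0.592
vertex -0.315 0.192 -0.137
endloop
endfacet
facet normal -0.379 0.221 0.898
outer loop
vertex 0.091 0.579 -0.061
vertex -0.315 0.192 -0.137
vertex 1.16 -1.132 0.812
endloop
endfacet
facet normal -0.434 0.592 -0.679
outer loop
vertex -0.315 0.192 -0.137
vertex 0.26 0.092 -0.592
vertex -0.385 -0.253 -0.48
endloop
endfacet
facet normal -0.710 -0.356 0.607
outer loop
vertex -0.315 0.192 -0.137
vertex -0.385 -0.253 -0.48
vertex 1.16 -1.132 0.812
endloop
endfacet
facet normal -0.434 0.592 -0.679
outer loop
vertex -0.385 -0.253 -0.48
vertex 0.26 0.092 -0.592
vertex -0.077 -0.496 -0.889
endloop
endfacet
facet normal -0.545 -0.834 0.085
outer loop
vertex -0.385 -0.253 -0.48
vertex -0.077 -0.496 -0.889
vertex 1.16 -1.132 0.812
endloop
endfacet
facet normal -0.435 0.592 -0.678
outer loop
vertex -0.077 -0.496 -0.889
vertex 0.26 0.092 -0.592
vertex 0.428 -0.394 -1.124
endloop
endfacet
facet normal 0.019 -0.932 -0.363
outer loop
vertex -0.077 -0.496 -0.889
vertex 0.428 -0.394 -1.124
vertex 1.16 -1.132 0.812
endloop
endfacet
facet normal -0.436 0.592 -0.678
outer loop
vertex 0.428 -0.394 -1.124
vertex 0.26 0.092 -0.592
vertex 0.835 -0.007 -1.048
endloop
endfacet
facet normal 0.652 -0.593 -0.473
outer loop
vertex 0.428 -0.394 -1.124
vertex 0.835 -0.007 -1.048
vertex 1.16 -1.132 0.812
endloop
endfacet
facet normal -0.436 0.592 -0.678
outer loop
vertex 0.835 -0.007 -1.048
vertex 0.26 0.092 -0.592
vertex 0.904 0.438 -0.704
endloop
endfacet
facet normal 0.984 -0.013 -0.180
outer loop
vertex 0.835 -0.007 -1.048
vertex 0.904 0.438 -0.704
vertex 1.16 -1.132 0.812
endloop
endfacet

endsolid


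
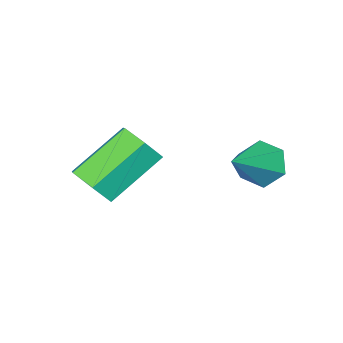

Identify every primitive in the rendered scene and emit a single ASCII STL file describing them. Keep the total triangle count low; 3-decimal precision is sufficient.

solid 
facet normal -0.850 -0.093 -0.519
outer loop
vertex -0.91 -1.303 -0.581
vertex -1.297 -0.879 -0.023
vertex -0.958 -0.507 -0.645
endloop
endfacet
facet normal 0.804 0.001 -0.594
outer loop
vertex -0.91 -1.303 -0.581
vertex -0.958 -0.507 -0.645
vertex 0.157 -0.721 0.863
endloop
endfacet
facet normal -0.850 -0.093 -0.519
outer loop
vertex -0.958 -0.507 -0.645
vertex -1.297 -0.879 -0.023
vertex -1.345 -0.083 -0.087
endloop
endfacet
facet normal 0.514 0.816 -0.264
outer loop
vertex -0.958 -0.507 -0.645
vertex -1.345 -0.083 -0.087
vertex 0.157 -0.721 0.863
endloop
endfacet
facet normal -0.850 -0.093 -0.518
outer loop
vertex -1.345 -0.083 -0.087
vertex -1.297 -0.879 -0.023
vertex -1.683 -0.456 0.535
endloop
endfacet
facet normal 0.029 0.850 0.526
outer loop
vertex -1.345 -0.083 -0.087
vertex -1.683 -0.456 0.535
vertex 0.157 -0.721 0.863
endloop
endfacet
facet normal -0.850 -0.093 -0.518
outer loop
vertex -1.683 -0.456 0.535
vertex -1.297 -0.879 -0.023
vertex -1.635 -1.252 0.599
endloop
endfacet
facet normal -0.165 0.069 0.984
outer loop
vertex -1.683 -0.456 0.535
vertex -1.635 -1.252 0.599
vertex 0.157 -0.721 0.863
endloop
endfacet
facet normal -0.851 -0.092 -0.518
outer loop
vertex -1.635 -1.252 0.599
vertex -1.297 -0.879 -0.023
vertex -1.249 -1.675 0.04
endloop
endfacet
facet normal 0.125 -0.748 0.652
outer loop
vertex -1.635 -1.252 0.599
vertex -1.249 -1.675 0.04
vertex 0.157 -0.721 0.863
endloop
endfacet
facet normal -0.850 -0.092 -0.519
outer loop
vertex -1.249 -1.675 0.04
vertex -1.297 -0.879 -0.023
vertex -0.91 -1.303 -0.581
endloop
endfacet
facet normal 0.609 -0.781 -0.135
outer loop
vertex -1.249 -1.675 0.04
vertex -0.91 -1.303 -0.581
vertex 0.157 -0.721 0.863
endloop
endfacet
facet normal 0.781 -0.202 -0.591
outer loop
vertex 2.774 -3.302 -0.079
vertex 2.313 -3.825 -0.509
vertex 2.351 -3.036 -0.729
endloop
endfacet
facet normal 0.352 0.924 0.149
outer loop
vertex 2.774 -3.302 -0.079
vertex 2.351 -3.036 -0.729
vertex 1.188 -2.891 1.12
endloop
endfacet
facet normal 0.351 0.925 0.148
outer loop
vertex 1.188 -2.891 1.12
vertex 2.351 -3.036 -0.729
vertex 0.765 -2.626 0.469
endloop
endfacet
facet normal -0.782 0.202 0.590
outer loop
vertex 1.188 -2.891 1.12
vertex 0.765 -2.626 0.469
vertex 0.727 -3.415 0.689
endloop
endfacet
facet normal 0.782 -0.202 -0.590
outer loop
vertex 2.351 -3.036 -0.729
vertex 2.313 -3.825 -0.509
vertex 1.89 -3.56 -1.16
endloop
endfacet
facet normal -0.271 0.742 -0.613
outer loop
vertex 2.351 -3.036 -0.729
vertex 1.89 -3.56 -1.16
vertex 0.765 -2.626 0.469
endloop
endfacet
facet normal -0.271 0.742 -0.613
outer loop
vertex 0.765 -2.626 0.469
vertex 1.89 -3.56 -1.16
vertex 0.304 -3.149 0.039
endloop
endfacet
facet normal -0.781 0.202 0.591
outer loop
vertex 0.765 -2.626 0.469
vertex 0.304 -3.149 0.039
vertex 0.727 -3.415 0.689
endloop
endfacet
facet normal 0.782 -0.202 -0.590
outer loop
vertex 1.89 -3.56 -1.16
vertex 2.313 -3.825 -0.509
vertex 1.852 -4.349 -0.94
endloop
endfacet
facet normal -0.623 -0.182 -0.761
outer loop
vertex 1.89 -3.56 -1.16
vertex 1.852 -4.349 -0.94
vertex 0.304 -3.149 0.039
endloop
endfacet
facet normal -0.623 -0.182 -0.761
outer loop
vertex 0.304 -3.149 0.039
vertex 1.852 -4.349 -0.94
vertex 0.266 -3.938 0.259
endloop
endfacet
facet normal -0.781 0.202 0.591
outer loop
vertex 0.304 -3.149 0.039
vertex 0.266 -3.938 0.259
vertex 0.727 -3.415 0.689
endloop
endfacet
facet normal 0.782 -0.202 -0.590
outer loop
vertex 1.852 -4.349 -0.94
vertex 2.313 -3.825 -0.509
vertex 2.275 -4.614 -0.289
endloop
endfacet
facet normal -0.351 -0.924 -0.148
outer loop
vertex 1.852 -4.349 -0.94
vertex 2.275 -4.614 -0.289
vertex 0.266 -3.938 0.259
endloop
endfacet
facet normal -0.352 -0.924 -0.149
outer loop
vertex 0.266 -3.938 0.259
vertex 2.275 -4.614 -0.289
vertex 0.689 -4.204 0.909
endloop
endfacet
facet normal -0.781 0.202 0.591
outer loop
vertex 0.266 -3.938 0.259
vertex 0.689 -4.204 0.909
vertex 0.727 -3.415 0.689
endloop
endfacet
facet normal 0.781 -0.202 -0.591
outer loop
vertex 2.275 -4.614 -0.289
vertex 2.313 -3.825 -0.509
vertex 2.736 -4.091 0.141
endloop
endfacet
facet normal 0.271 -0.742 0.613
outer loop
vertex 2.275 -4.614 -0.289
vertex 2.736 -4.091 0.141
vertex 0.689 -4.204 0.909
endloop
endfacet
facet normal 0.271 -0.742 0.613
outer loop
vertex 0.689 -4.204 0.909
vertex 2.736 -4.091 0.141
vertex 1.15 -3.68 1.34
endloop
endfacet
facet normal -0.782 0.202 0.590
outer loop
vertex 0.689 -4.204 0.909
vertex 1.15 -3.68 1.34
vertex 0.727 -3.415 0.689
endloop
endfacet
facet normal 0.781 -0.202 -0.591
outer loop
vertex 2.736 -4.091 0.141
vertex 2.313 -3.825 -0.509
vertex 2.774 -3.302 -0.079
endloop
endfacet
facet normal 0.623 0.182 0.761
outer loop
vertex 2.736 -4.091 0.141
vertex 2.774 -3.302 -0.079
vertex 1.15 -3.68 1.34
endloop
endfacet
facet normal 0.623 0.182 0.761
outer loop
vertex 1.15 -3.68 1.34
vertex 2.774 -3.302 -0.079
vertex 1.188 -2.891 1.12
endloop
endfacet
facet normal -0.782 0.202 0.590
outer loop
vertex 1.15 -3.68 1.34
vertex 1.188 -2.891 1.12
vertex 0.727 -3.415 0.689
endloop
endfacet

endsolid


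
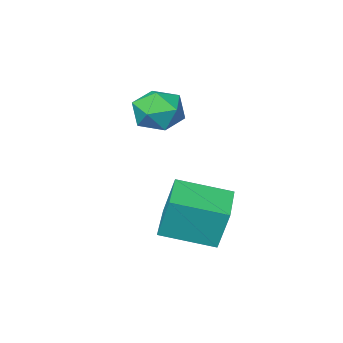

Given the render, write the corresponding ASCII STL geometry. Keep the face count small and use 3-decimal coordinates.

solid 
facet normal -0.600 -0.792 0.113
outer loop
vertex 4.029 -0.104 -0.467
vertex 2.302 1.125 -1.016
vertex 4.273 -0.538 -2.207
endloop
endfacet
facet normal 0.789 -0.561 0.251
outer loop
vertex 5.418 0.975 -2.424
vertex 4.029 -0.104 -0.467
vertex 4.273 -0.538 -2.207
endloop
endfacet
facet normal -0.600 -0.792 0.114
outer loop
vertex 4.273 -0.538 -2.207
vertex 2.302 1.125 -1.016
vertex 2.545 0.691 -2.756
endloop
endfacet
facet normal 0.135 -0.240 -0.961
outer loop
vertex 2.545 0.691 -2.756
vertex 5.418 0.975 -2.424
vertex 4.273 -0.538 -2.207
endloop
endfacet
facet normal -0.135 0.240 0.961
outer loop
vertex 4.029 -0.104 -0.467
vertex 3.447 2.638 -1.233
vertex 2.302 1.125 -1.016
endloop
endfacet
facet normal 0.789 -0.562 0.250
outer loop
vertex 5.175 1.409 -0.684
vertex 4.029 -0.104 -0.467
vertex 5.418 0.975 -2.424
endloop
endfacet
facet normal -0.135 0.240 0.961
outer loop
vertex 5.175 1.409 -0.684
vertex 3.447 2.638 -1.233
vertex 4.029 -0.104 -0.467
endloop
endfacet
facet normal -0.789 0.561 -0.250
outer loop
vertex 2.302 1.125 -1.016
vertex 3.447 2.638 -1.233
vertex 2.545 0.691 -2.756
endloop
endfacet
facet normal 0.135 -0.240 -0.961
outer loop
vertex 3.691 2.204 -2.973
vertex 5.418 0.975 -2.424
vertex 2.545 0.691 -2.756
endloop
endfacet
facet normal -0.789 0.561 -0.251
outer loop
vertex 2.545 0.691 -2.756
vertex 3.447 2.638 -1.233
vertex 3.691 2.204 -2.973
endloop
endfacet
facet normal 0.600 0.792 -0.114
outer loop
vertex 3.691 2.204 -2.973
vertex 5.175 1.409 -0.684
vertex 5.418 0.975 -2.424
endloop
endfacet
facet normal 0.600 0.792 -0.114
outer loop
vertex 3.447 2.638 -1.233
vertex 5.175 1.409 -0.684
vertex 3.691 2.204 -2.973
endloop
endfacet
facet normal -0.747 0.624 0.231
outer loop
vertex 2.569 -1.829 1.604
vertex 2.581 -2.199 2.644
vertex 3.211 -1.339 2.358
endloop
endfacet
facet normal -0.340 0.894 -0.291
outer loop
vertex 2.569 -1.829 1.604
vertex 3.211 -1.339 2.358
vertex 3.597 -1.524 1.34
endloop
endfacet
facet normal -0.342 0.432 -0.834
outer loop
vertex 2.569 -1.829 1.604
vertex 3.597 -1.524 1.34
vertex 3.205 -2.497 0.997
endloop
endfacet
facet normal -0.751 -0.125 -0.649
outer loop
vertex 2.569 -1.829 1.604
vertex 3.205 -2.497 0.997
vertex 2.577 -2.915 1.804
endloop
endfacet
facet normal -1.000 -0.006 0.010
outer loop
vertex 2.569 -1.829 1.604
vertex 2.577 -2.915 1.804
vertex 2.581 -2.199 2.644
endloop
endfacet
facet normal 0.328 0.943 -0.047
outer loop
vertex 3.597 -1.524 1.34
vertex 3.211 -1.339 2.358
vertex 4.243 -1.705 2.216
endloop
endfacet
facet normal -0.329 0.506 0.797
outer loop
vertex 3.211 -1.339 2.358
vertex 2.581 -2.199 2.644
vertex 3.615 -2.123 3.023
endloop
endfacet
facet normal -0.739 -0.511 0.439
outer loop
vertex 2.581 -2.199 2.644
vertex 2.577 -2.915 1.804
vertex 3.223 -3.096 2.68
endloop
endfacet
facet normal -0.336 -0.704 -0.626
outer loop
vertex 2.577 -2.915 1.804
vertex 3.205 -2.497 0.997
vertex 3.609 -3.281 1.662
endloop
endfacet
facet normal 0.325 0.195 -0.925
outer loop
vertex 3.205 -2.497 0.997
vertex 3.597 -1.524 1.34
vertex 4.239 -2.421 1.376
endloop
endfacet
facet normal 0.751 0.125 0.649
outer loop
vertex 4.251 -2.791 2.416
vertex 4.243 -1.705 2.216
vertex 3.615 -2.123 3.023
endloop
endfacet
facet normal 0.342 -0.432 0.834
outer loop
vertex 4.251 -2.791 2.416
vertex 3.615 -2.123 3.023
vertex 3.223 -3.096 2.68
endloop
endfacet
facet normal 0.340 -0.894 0.291
outer loop
vertex 4.251 -2.791 2.416
vertex 3.223 -3.096 2.68
vertex 3.609 -3.281 1.662
endloop
endfacet
facet normal 0.747 -0.624 -0.231
outer loop
vertex 4.251 -2.791 2.416
vertex 3.609 -3.281 1.662
vertex 4.239 -2.421 1.376
endloop
endfacet
facet normal 1.000 0.006 -0.010
outer loop
vertex 4.251 -2.791 2.416
vertex 4.239 -2.421 1.376
vertex 4.243 -1.705 2.216
endloop
endfacet
facet normal 0.336 0.704 0.626
outer loop
vertex 3.615 -2.123 3.023
vertex 4.243 -1.705 2.216
vertex 3.211 -1.339 2.358
endloop
endfacet
facet normal -0.325 -0.195 0.925
outer loop
vertex 3.223 -3.096 2.68
vertex 3.615 -2.123 3.023
vertex 2.581 -2.199 2.644
endloop
endfacet
facet normal -0.328 -0.943 0.047
outer loop
vertex 3.609 -3.281 1.662
vertex 3.223 -3.096 2.68
vertex 2.577 -2.915 1.804
endloop
endfacet
facet normal 0.329 -0.506 -0.797
outer loop
vertex 4.239 -2.421 1.376
vertex 3.609 -3.281 1.662
vertex 3.205 -2.497 0.997
endloop
endfacet
facet normal 0.739 0.511 -0.439
outer loop
vertex 4.243 -1.705 2.216
vertex 4.239 -2.421 1.376
vertex 3.597 -1.524 1.34
endloop
endfacet

endsolid


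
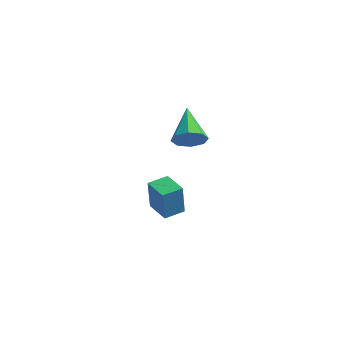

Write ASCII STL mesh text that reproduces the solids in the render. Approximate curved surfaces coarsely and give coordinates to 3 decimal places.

solid 
facet normal 0.657 -0.394 -0.643
outer loop
vertex 3.46 2.489 1.454
vertex 2.969 1.8 1.375
vertex 3.025 2.547 0.974
endloop
endfacet
facet normal 0.100 0.995 0.030
outer loop
vertex 3.46 2.489 1.454
vertex 3.025 2.547 0.974
vertex 1.571 2.64 2.745
endloop
endfacet
facet normal 0.655 -0.395 -0.644
outer loop
vertex 3.025 2.547 0.974
vertex 2.969 1.8 1.375
vertex 2.556 2.168 0.729
endloop
endfacet
facet normal -0.439 0.803 -0.403
outer loop
vertex 3.025 2.547 0.974
vertex 2.556 2.168 0.729
vertex 1.571 2.64 2.745
endloop
endfacet
facet normal 0.656 -0.393 -0.644
outer loop
vertex 2.556 2.168 0.729
vertex 2.969 1.8 1.375
vertex 2.33 1.573 0.862
endloop
endfacet
facet normal -0.855 0.220 -0.469
outer loop
vertex 2.556 2.168 0.729
vertex 2.33 1.573 0.862
vertex 1.571 2.64 2.745
endloop
endfacet
facet normal 0.656 -0.395 -0.643
outer loop
vertex 2.33 1.573 0.862
vertex 2.969 1.8 1.375
vertex 2.477 1.111 1.296
endloop
endfacet
facet normal -0.902 -0.410 -0.131
outer loop
vertex 2.33 1.573 0.862
vertex 2.477 1.111 1.296
vertex 1.571 2.64 2.745
endloop
endfacet
facet normal 0.656 -0.395 -0.643
outer loop
vertex 2.477 1.111 1.296
vertex 2.969 1.8 1.375
vertex 2.912 1.053 1.775
endloop
endfacet
facet normal -0.554 -0.722 0.415
outer loop
vertex 2.477 1.111 1.296
vertex 2.912 1.053 1.775
vertex 1.571 2.64 2.745
endloop
endfacet
facet normal 0.655 -0.395 -0.644
outer loop
vertex 2.912 1.053 1.775
vertex 2.969 1.8 1.375
vertex 3.381 1.432 2.02
endloop
endfacet
facet normal -0.014 -0.530 0.848
outer loop
vertex 2.912 1.053 1.775
vertex 3.381 1.432 2.02
vertex 1.571 2.64 2.745
endloop
endfacet
facet normal 0.656 -0.394 -0.644
outer loop
vertex 3.381 1.432 2.02
vertex 2.969 1.8 1.375
vertex 3.608 2.027 1.887
endloop
endfacet
facet normal 0.401 0.052 0.915
outer loop
vertex 3.381 1.432 2.02
vertex 3.608 2.027 1.887
vertex 1.571 2.64 2.745
endloop
endfacet
facet normal 0.656 -0.394 -0.644
outer loop
vertex 3.608 2.027 1.887
vertex 2.969 1.8 1.375
vertex 3.46 2.489 1.454
endloop
endfacet
facet normal 0.448 0.684 0.576
outer loop
vertex 3.608 2.027 1.887
vertex 3.46 2.489 1.454
vertex 1.571 2.64 2.745
endloop
endfacet
facet normal -0.966 0.033 0.255
outer loop
vertex -1.06 2.261 -2.821
vertex -0.961 3.33 -2.585
vertex -1.513 2.694 -4.593
endloop
endfacet
facet normal -0.090 -0.973 -0.215
outer loop
vertex -0.219 2.65 -4.935
vertex -1.06 2.261 -2.821
vertex -1.513 2.694 -4.593
endloop
endfacet
facet normal -0.966 0.032 0.255
outer loop
vertex -1.513 2.694 -4.593
vertex -0.961 3.33 -2.585
vertex -1.415 3.764 -4.357
endloop
endfacet
facet normal -0.241 0.230 -0.943
outer loop
vertex -1.415 3.764 -4.357
vertex -0.219 2.65 -4.935
vertex -1.513 2.694 -4.593
endloop
endfacet
facet normal 0.241 -0.230 0.943
outer loop
vertex -1.06 2.261 -2.821
vertex 0.333 3.286 -2.927
vertex -0.961 3.33 -2.585
endloop
endfacet
facet normal -0.091 -0.972 -0.215
outer loop
vertex 0.235 2.216 -3.163
vertex -1.06 2.261 -2.821
vertex -0.219 2.65 -4.935
endloop
endfacet
facet normal 0.241 -0.230 0.943
outer loop
vertex 0.235 2.216 -3.163
vertex 0.333 3.286 -2.927
vertex -1.06 2.261 -2.821
endloop
endfacet
facet normal 0.090 0.972 0.215
outer loop
vertex -0.961 3.33 -2.585
vertex 0.333 3.286 -2.927
vertex -1.415 3.764 -4.357
endloop
endfacet
facet normal -0.241 0.230 -0.943
outer loop
vertex -0.12 3.719 -4.699
vertex -0.219 2.65 -4.935
vertex -1.415 3.764 -4.357
endloop
endfacet
facet normal 0.090 0.973 0.215
outer loop
vertex -1.415 3.764 -4.357
vertex 0.333 3.286 -2.927
vertex -0.12 3.719 -4.699
endloop
endfacet
facet normal 0.966 -0.033 -0.256
outer loop
vertex -0.12 3.719 -4.699
vertex 0.235 2.216 -3.163
vertex -0.219 2.65 -4.935
endloop
endfacet
facet normal 0.966 -0.032 -0.255
outer loop
vertex 0.333 3.286 -2.927
vertex 0.235 2.216 -3.163
vertex -0.12 3.719 -4.699
endloop
endfacet

endsolid


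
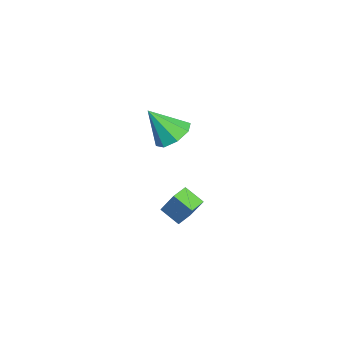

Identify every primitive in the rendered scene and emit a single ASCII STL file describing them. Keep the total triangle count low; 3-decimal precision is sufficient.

solid 
facet normal -0.819 0.574 0.010
outer loop
vertex -2.109 2.526 -2.076
vertex -1.529 3.364 -2.651
vertex -2.549 1.921 -3.399
endloop
endfacet
facet normal -0.495 -0.716 0.492
outer loop
vertex -1.771 1.376 -3.409
vertex -2.109 2.526 -2.076
vertex -2.549 1.921 -3.399
endloop
endfacet
facet normal -0.819 0.574 0.010
outer loop
vertex -2.549 1.921 -3.399
vertex -1.529 3.364 -2.651
vertex -1.969 2.759 -3.975
endloop
endfacet
facet normal -0.290 -0.398 -0.871
outer loop
vertex -1.969 2.759 -3.975
vertex -1.771 1.376 -3.409
vertex -2.549 1.921 -3.399
endloop
endfacet
facet normal 0.289 0.397 0.871
outer loop
vertex -2.109 2.526 -2.076
vertex -0.751 2.819 -2.661
vertex -1.529 3.364 -2.651
endloop
endfacet
facet normal -0.496 -0.716 0.492
outer loop
vertex -1.331 1.981 -2.085
vertex -2.109 2.526 -2.076
vertex -1.771 1.376 -3.409
endloop
endfacet
facet normal 0.289 0.398 0.871
outer loop
vertex -1.331 1.981 -2.085
vertex -0.751 2.819 -2.661
vertex -2.109 2.526 -2.076
endloop
endfacet
facet normal 0.495 0.716 -0.492
outer loop
vertex -1.529 3.364 -2.651
vertex -0.751 2.819 -2.661
vertex -1.969 2.759 -3.975
endloop
endfacet
facet normal -0.289 -0.398 -0.871
outer loop
vertex -1.191 2.214 -3.984
vertex -1.771 1.376 -3.409
vertex -1.969 2.759 -3.975
endloop
endfacet
facet normal 0.496 0.716 -0.492
outer loop
vertex -1.969 2.759 -3.975
vertex -0.751 2.819 -2.661
vertex -1.191 2.214 -3.984
endloop
endfacet
facet normal 0.819 -0.574 -0.010
outer loop
vertex -1.191 2.214 -3.984
vertex -1.331 1.981 -2.085
vertex -1.771 1.376 -3.409
endloop
endfacet
facet normal 0.819 -0.574 -0.010
outer loop
vertex -0.751 2.819 -2.661
vertex -1.331 1.981 -2.085
vertex -1.191 2.214 -3.984
endloop
endfacet
facet normal 0.088 0.600 -0.795
outer loop
vertex -0.466 2.158 2.391
vertex -1.417 1.971 2.145
vertex -0.954 2.653 2.711
endloop
endfacet
facet normal 0.650 0.160 0.743
outer loop
vertex -0.466 2.158 2.391
vertex -0.954 2.653 2.711
vertex -1.583 0.829 3.655
endloop
endfacet
facet normal 0.087 0.601 -0.795
outer loop
vertex -0.954 2.653 2.711
vertex -1.417 1.971 2.145
vertex -1.713 2.748 2.7
endloop
endfacet
facet normal 0.043 0.447 0.893
outer loop
vertex -0.954 2.653 2.711
vertex -1.713 2.748 2.7
vertex -1.583 0.829 3.655
endloop
endfacet
facet normal 0.087 0.601 -0.795
outer loop
vertex -1.713 2.748 2.7
vertex -1.417 1.971 2.145
vertex -2.299 2.388 2.364
endloop
endfacet
facet normal -0.611 0.319 0.724
outer loop
vertex -1.713 2.748 2.7
vertex -2.299 2.388 2.364
vertex -1.583 0.829 3.655
endloop
endfacet
facet normal 0.087 0.601 -0.795
outer loop
vertex -2.299 2.388 2.364
vertex -1.417 1.971 2.145
vertex -2.369 1.784 1.9
endloop
endfacet
facet normal -0.930 -0.150 0.335
outer loop
vertex -2.299 2.388 2.364
vertex -2.369 1.784 1.9
vertex -1.583 0.829 3.655
endloop
endfacet
facet normal 0.087 0.601 -0.795
outer loop
vertex -2.369 1.784 1.9
vertex -1.417 1.971 2.145
vertex -1.881 1.289 1.579
endloop
endfacet
facet normal -0.727 -0.685 -0.048
outer loop
vertex -2.369 1.784 1.9
vertex -1.881 1.289 1.579
vertex -1.583 0.829 3.655
endloop
endfacet
facet normal 0.087 0.601 -0.795
outer loop
vertex -1.881 1.289 1.579
vertex -1.417 1.971 2.145
vertex -1.121 1.194 1.59
endloop
endfacet
facet normal -0.119 -0.973 -0.199
outer loop
vertex -1.881 1.289 1.579
vertex -1.121 1.194 1.59
vertex -1.583 0.829 3.655
endloop
endfacet
facet normal 0.087 0.601 -0.795
outer loop
vertex -1.121 1.194 1.59
vertex -1.417 1.971 2.145
vertex -0.535 1.553 1.926
endloop
endfacet
facet normal 0.534 -0.845 -0.030
outer loop
vertex -1.121 1.194 1.59
vertex -0.535 1.553 1.926
vertex -1.583 0.829 3.655
endloop
endfacet
facet normal 0.087 0.601 -0.795
outer loop
vertex -0.535 1.553 1.926
vertex -1.417 1.971 2.145
vertex -0.466 2.158 2.391
endloop
endfacet
facet normal 0.854 -0.375 0.361
outer loop
vertex -0.535 1.553 1.926
vertex -0.466 2.158 2.391
vertex -1.583 0.829 3.655
endloop
endfacet

endsolid


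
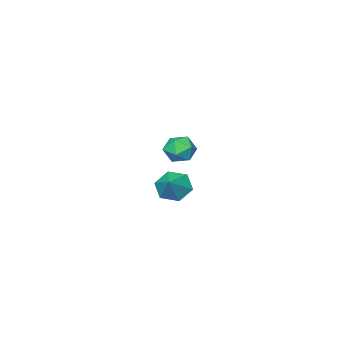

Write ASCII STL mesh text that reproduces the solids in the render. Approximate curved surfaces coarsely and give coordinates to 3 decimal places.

solid 
facet normal -0.661 -0.478 -0.578
outer loop
vertex 2.265 1.897 -2.08
vertex 1.67 2.068 -1.541
vertex 1.83 2.588 -2.154
endloop
endfacet
facet normal 0.795 0.458 -0.396
outer loop
vertex 2.265 1.897 -2.08
vertex 1.83 2.588 -2.154
vertex 2.45 2.632 -0.859
endloop
endfacet
facet normal -0.661 -0.479 -0.578
outer loop
vertex 1.83 2.588 -2.154
vertex 1.67 2.068 -1.541
vertex 1.235 2.759 -1.616
endloop
endfacet
facet normal 0.175 0.978 -0.117
outer loop
vertex 1.83 2.588 -2.154
vertex 1.235 2.759 -1.616
vertex 2.45 2.632 -0.859
endloop
endfacet
facet normal -0.661 -0.479 -0.578
outer loop
vertex 1.235 2.759 -1.616
vertex 1.67 2.068 -1.541
vertex 1.076 2.238 -1.003
endloop
endfacet
facet normal -0.280 0.766 0.578
outer loop
vertex 1.235 2.759 -1.616
vertex 1.076 2.238 -1.003
vertex 2.45 2.632 -0.859
endloop
endfacet
facet normal -0.661 -0.479 -0.578
outer loop
vertex 1.076 2.238 -1.003
vertex 1.67 2.068 -1.541
vertex 1.511 1.547 -0.928
endloop
endfacet
facet normal -0.114 0.036 0.993
outer loop
vertex 1.076 2.238 -1.003
vertex 1.511 1.547 -0.928
vertex 2.45 2.632 -0.859
endloop
endfacet
facet normal -0.661 -0.478 -0.578
outer loop
vertex 1.511 1.547 -0.928
vertex 1.67 2.068 -1.541
vertex 2.105 1.377 -1.467
endloop
endfacet
facet normal 0.508 -0.485 0.712
outer loop
vertex 1.511 1.547 -0.928
vertex 2.105 1.377 -1.467
vertex 2.45 2.632 -0.859
endloop
endfacet
facet normal -0.661 -0.478 -0.578
outer loop
vertex 2.105 1.377 -1.467
vertex 1.67 2.068 -1.541
vertex 2.265 1.897 -2.08
endloop
endfacet
facet normal 0.962 -0.274 0.019
outer loop
vertex 2.105 1.377 -1.467
vertex 2.265 1.897 -2.08
vertex 2.45 2.632 -0.859
endloop
endfacet
facet normal -0.055 0.436 0.898
outer loop
vertex -3.964 -3.008 -2.627
vertex -4.361 -3.695 -2.318
vertex -3.511 -3.645 -2.29
endloop
endfacet
facet normal 0.523 0.658 0.542
outer loop
vertex -3.964 -3.008 -2.627
vertex -3.511 -3.645 -2.29
vertex -3.246 -3.267 -3.005
endloop
endfacet
facet normal 0.305 0.950 -0.071
outer loop
vertex -3.964 -3.008 -2.627
vertex -3.246 -3.267 -3.005
vertex -3.932 -3.082 -3.475
endloop
endfacet
facet normal -0.407 0.909 -0.095
outer loop
vertex -3.964 -3.008 -2.627
vertex -3.932 -3.082 -3.475
vertex -4.621 -3.346 -3.05
endloop
endfacet
facet normal -0.629 0.591 0.505
outer loop
vertex -3.964 -3.008 -2.627
vertex -4.621 -3.346 -3.05
vertex -4.361 -3.695 -2.318
endloop
endfacet
facet normal 0.919 0.085 0.386
outer loop
vertex -3.246 -3.267 -3.005
vertex -3.511 -3.645 -2.29
vertex -3.199 -4.114 -2.93
endloop
endfacet
facet normal -0.016 -0.274 0.962
outer loop
vertex -3.511 -3.645 -2.29
vertex -4.361 -3.695 -2.318
vertex -3.888 -4.378 -2.505
endloop
endfacet
facet normal -0.946 -0.024 0.325
outer loop
vertex -4.361 -3.695 -2.318
vertex -4.621 -3.346 -3.05
vertex -4.574 -4.193 -2.975
endloop
endfacet
facet normal -0.586 0.491 -0.645
outer loop
vertex -4.621 -3.346 -3.05
vertex -3.932 -3.082 -3.475
vertex -4.309 -3.815 -3.69
endloop
endfacet
facet normal 0.566 0.558 -0.607
outer loop
vertex -3.932 -3.082 -3.475
vertex -3.246 -3.267 -3.005
vertex -3.459 -3.765 -3.662
endloop
endfacet
facet normal 0.407 -0.909 0.095
outer loop
vertex -3.856 -4.452 -3.353
vertex -3.199 -4.114 -2.93
vertex -3.888 -4.378 -2.505
endloop
endfacet
facet normal -0.305 -0.950 0.071
outer loop
vertex -3.856 -4.452 -3.353
vertex -3.888 -4.378 -2.505
vertex -4.574 -4.193 -2.975
endloop
endfacet
facet normal -0.523 -0.658 -0.542
outer loop
vertex -3.856 -4.452 -3.353
vertex -4.574 -4.193 -2.975
vertex -4.309 -3.815 -3.69
endloop
endfacet
facet normal 0.055 -0.436 -0.898
outer loop
vertex -3.856 -4.452 -3.353
vertex -4.309 -3.815 -3.69
vertex -3.459 -3.765 -3.662
endloop
endfacet
facet normal 0.629 -0.591 -0.505
outer loop
vertex -3.856 -4.452 -3.353
vertex -3.459 -3.765 -3.662
vertex -3.199 -4.114 -2.93
endloop
endfacet
facet normal 0.586 -0.491 0.645
outer loop
vertex -3.888 -4.378 -2.505
vertex -3.199 -4.114 -2.93
vertex -3.511 -3.645 -2.29
endloop
endfacet
facet normal -0.566 -0.558 0.607
outer loop
vertex -4.574 -4.193 -2.975
vertex -3.888 -4.378 -2.505
vertex -4.361 -3.695 -2.318
endloop
endfacet
facet normal -0.919 -0.085 -0.386
outer loop
vertex -4.309 -3.815 -3.69
vertex -4.574 -4.193 -2.975
vertex -4.621 -3.346 -3.05
endloop
endfacet
facet normal 0.016 0.274 -0.962
outer loop
vertex -3.459 -3.765 -3.662
vertex -4.309 -3.815 -3.69
vertex -3.932 -3.082 -3.475
endloop
endfacet
facet normal 0.946 0.024 -0.325
outer loop
vertex -3.199 -4.114 -2.93
vertex -3.459 -3.765 -3.662
vertex -3.246 -3.267 -3.005
endloop
endfacet

endsolid
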